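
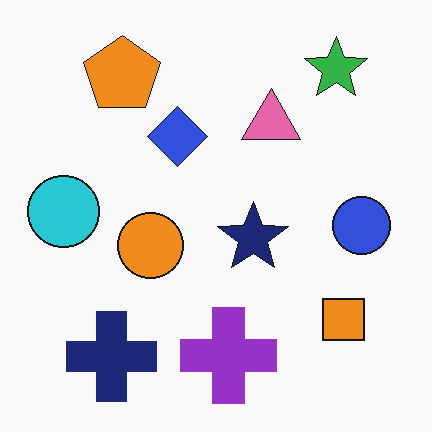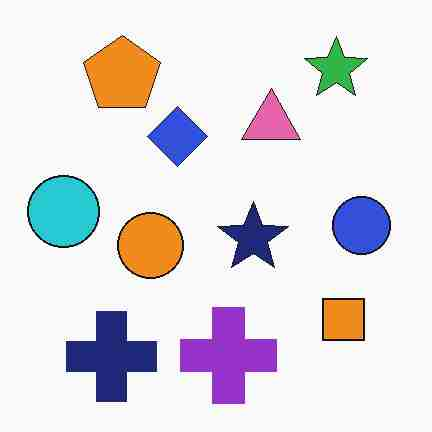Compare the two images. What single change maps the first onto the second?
It was heavily JPEG-compressed with obvious blocking artifacts.

Blocky 8×8 compression artifacts appear around shape edges and the flat background shows ringing — characteristic JPEG degradation.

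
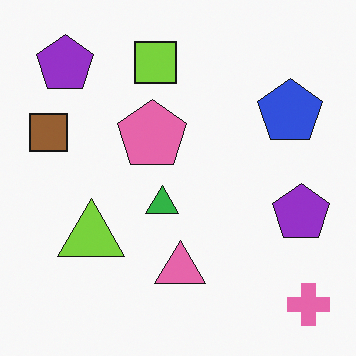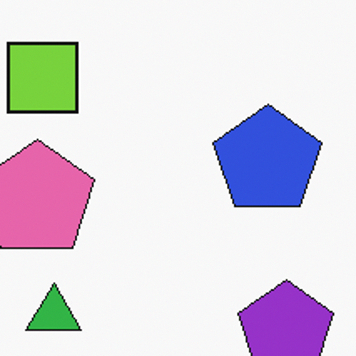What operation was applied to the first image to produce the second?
It was cropped to a noticeably smaller region and rescaled.

The visible shapes are larger and the field of view is narrower; shapes near the original edges may be partly or wholly outside the frame — a crop-and-rescale.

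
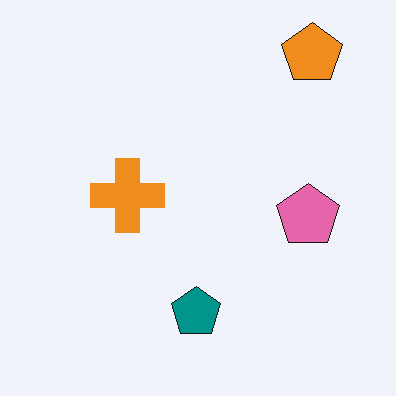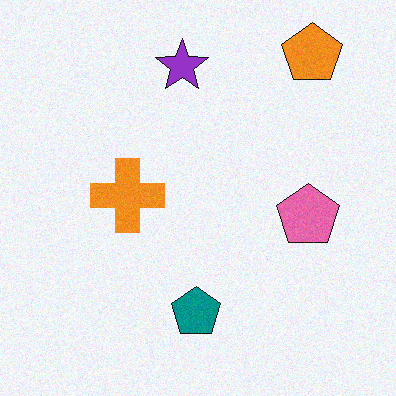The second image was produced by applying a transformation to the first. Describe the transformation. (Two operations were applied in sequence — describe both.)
Degraded with subtle gaussian noise, then overlaid with an additional purple star.

Random speckle covers the whole image, including the flat background. A purple star appears in the second image that is absent from the first.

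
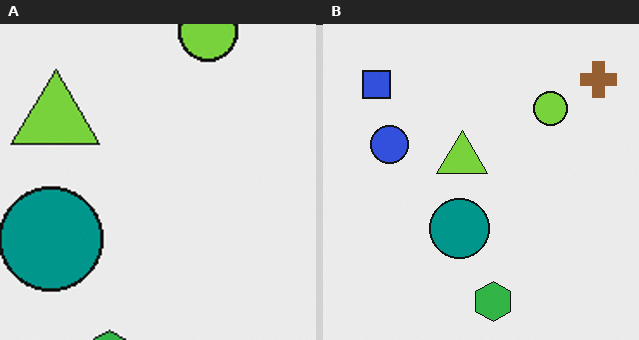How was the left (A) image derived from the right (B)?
The transformation is: cropped tightly and scaled back up.

The visible shapes are larger and the field of view is narrower; shapes near the original edges may be partly or wholly outside the frame — a crop-and-rescale.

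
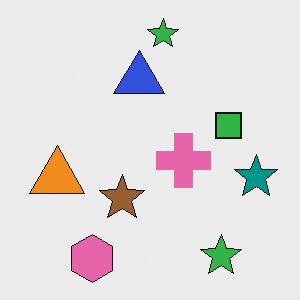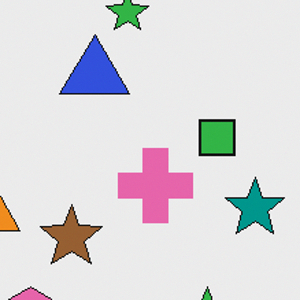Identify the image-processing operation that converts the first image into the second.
It was cropped to a modestly smaller region and rescaled.

The visible shapes are larger and the field of view is narrower; shapes near the original edges may be partly or wholly outside the frame — a crop-and-rescale.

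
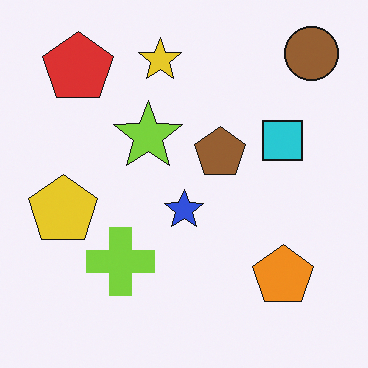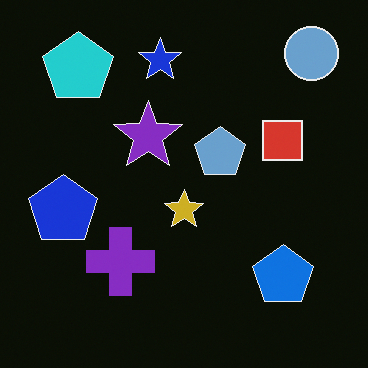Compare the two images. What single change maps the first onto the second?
The image was color-inverted (negative).

The light background has become dark and every shape's color is its complement — a photographic negative.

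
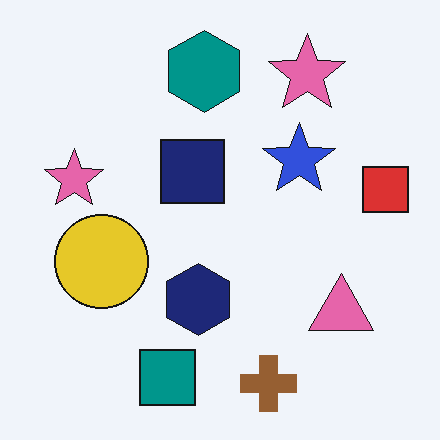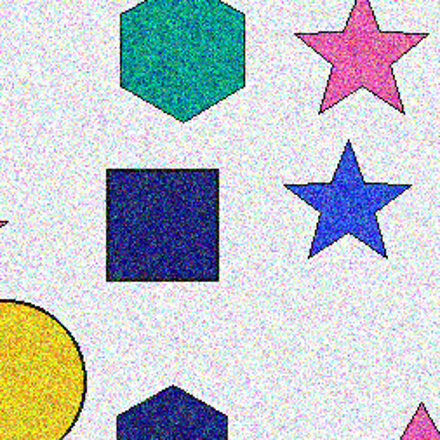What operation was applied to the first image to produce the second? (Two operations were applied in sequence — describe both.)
The transformation is: degraded with a thick layer of grain, then cropped tightly and scaled back up.

Random speckle covers the whole image, including the flat background. The visible shapes are larger and the field of view is narrower; shapes near the original edges may be partly or wholly outside the frame — a crop-and-rescale.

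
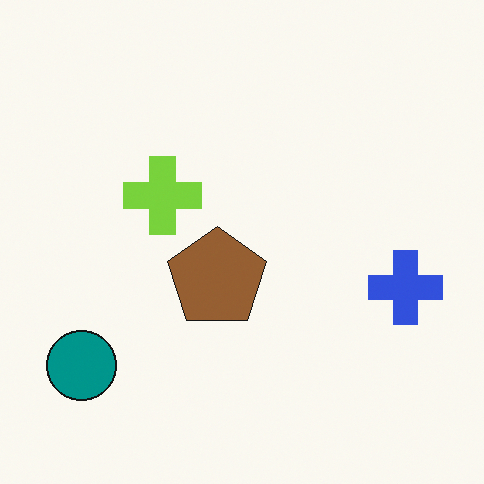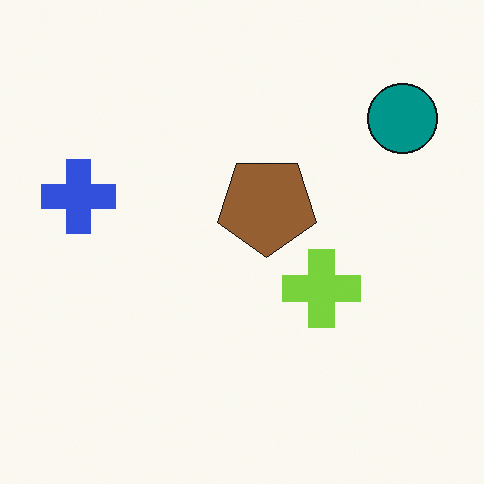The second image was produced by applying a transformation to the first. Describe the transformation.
The second image is the first rotated 180°.

The teal circle sits in the bottom-left of the first image and the top-right of the second — consistent with a whole-image 180° rotation.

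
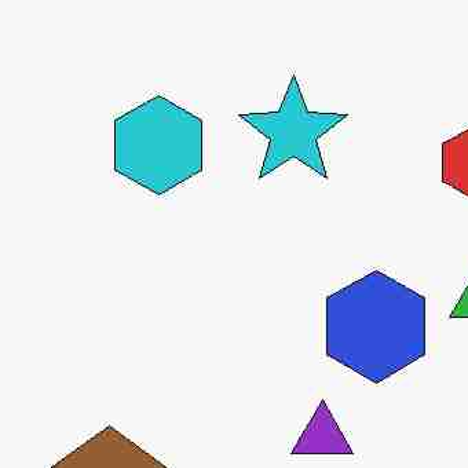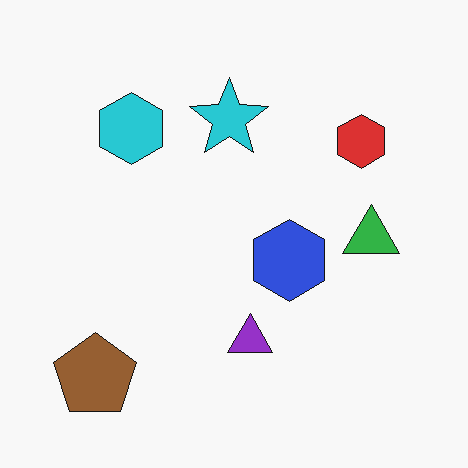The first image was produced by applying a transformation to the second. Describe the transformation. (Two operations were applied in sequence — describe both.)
The image was degraded with heavy JPEG compression, then cropped to a modestly smaller region and rescaled.

Blocky 8×8 compression artifacts appear around shape edges and the flat background shows ringing — characteristic JPEG degradation. The visible shapes are larger and the field of view is narrower; shapes near the original edges may be partly or wholly outside the frame — a crop-and-rescale.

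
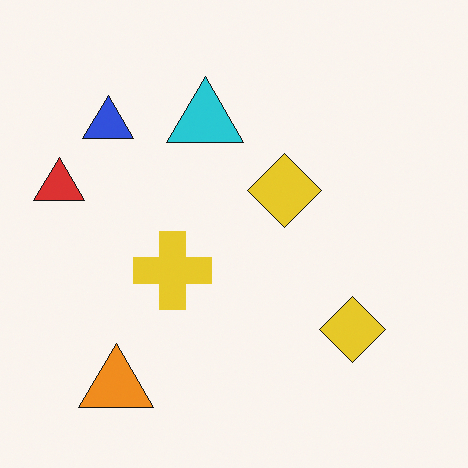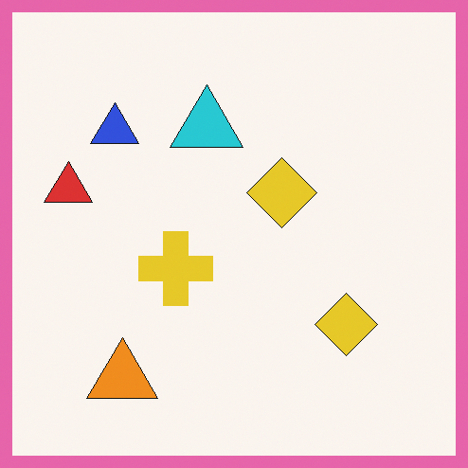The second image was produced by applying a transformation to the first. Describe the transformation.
Framed with a pink border.

A solid pink frame runs around the edge of the second image, with the content slightly shrunk inside it.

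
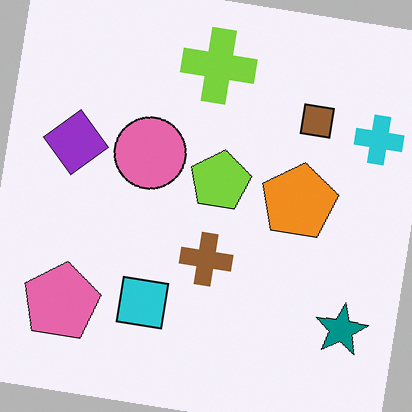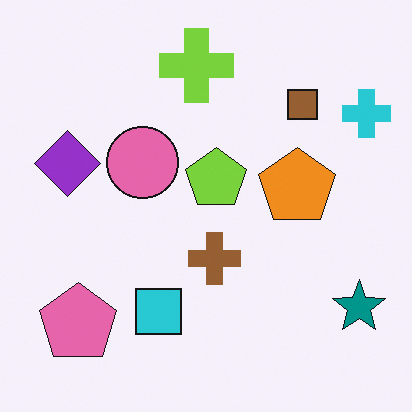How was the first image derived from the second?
This is the original image rotated clockwise by a slight angle.

Every shape is tilted by the same angle and the image corners show triangular fill wedges — a whole-image rotation by a non-right angle.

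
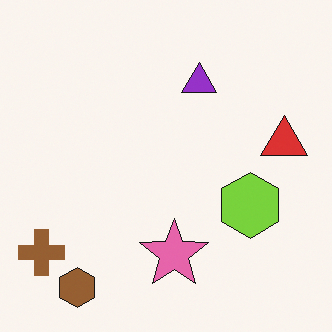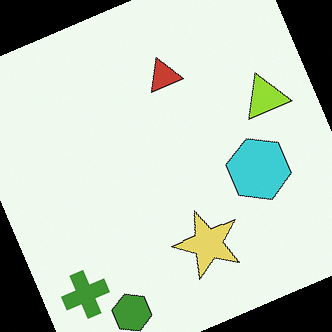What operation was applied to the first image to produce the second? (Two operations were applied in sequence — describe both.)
The second image is the first hue-shifted noticeably, then rotated counter-clockwise by a moderate amount.

Every shape's color has rotated by the same amount around the hue wheel — a uniform hue shift. Every shape is tilted by the same angle and the image corners show triangular fill wedges — a whole-image rotation by a non-right angle.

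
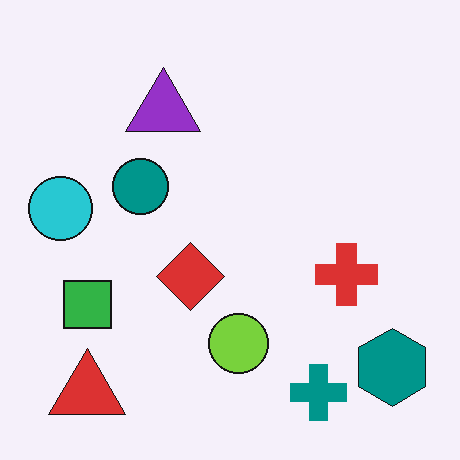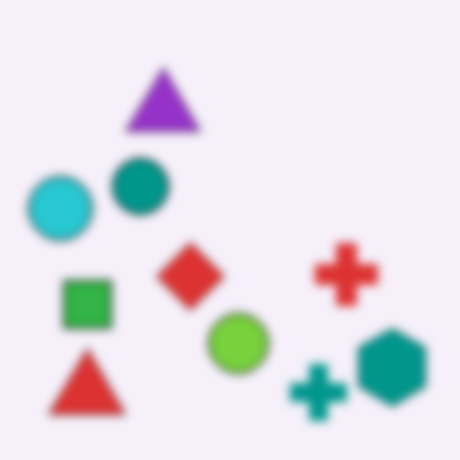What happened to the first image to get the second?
It was moderately blurred.

Shape edges and outlines are uniformly softened across the whole image.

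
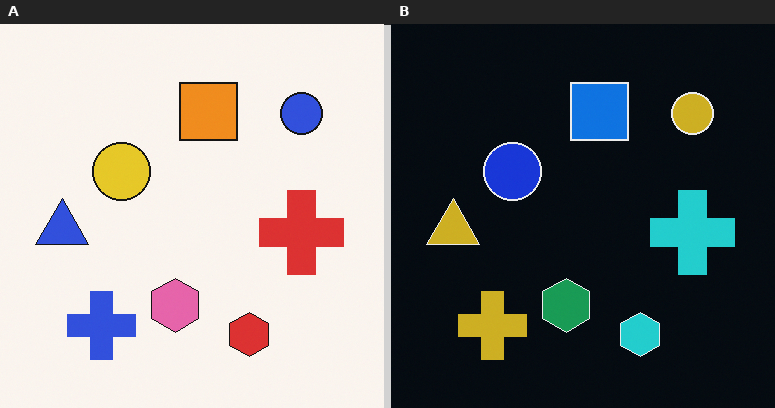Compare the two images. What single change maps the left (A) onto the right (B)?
The transformation is: color-inverted (negative).

The light background has become dark and every shape's color is its complement — a photographic negative.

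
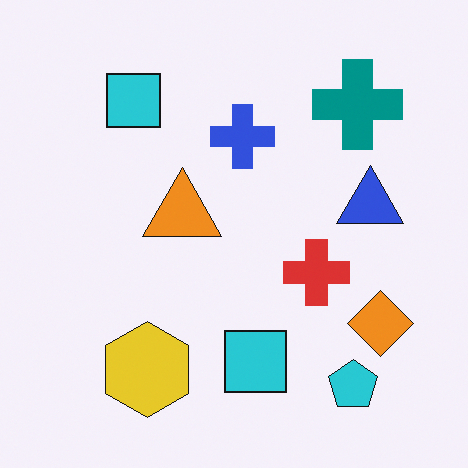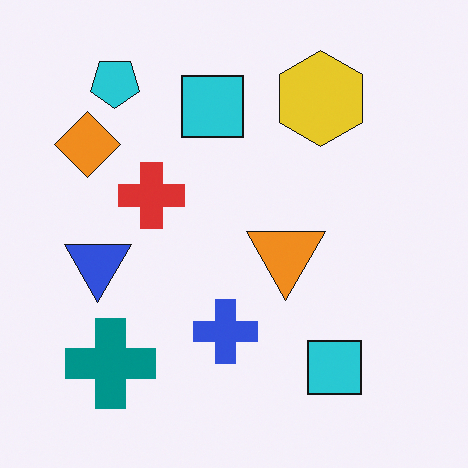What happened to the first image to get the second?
It was rotated 180°.

The cyan pentagon sits in the bottom-right of the first image and the top-left of the second — consistent with a whole-image 180° rotation.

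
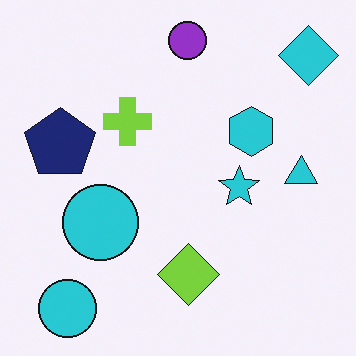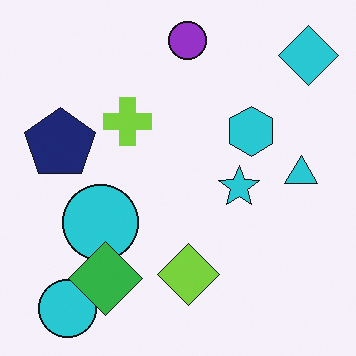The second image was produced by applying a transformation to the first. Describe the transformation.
It was overlaid with an additional green diamond.

A green diamond appears in the second image that is absent from the first.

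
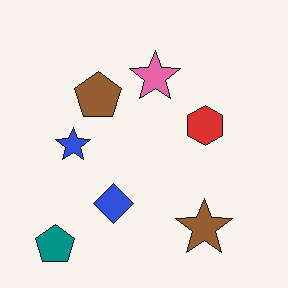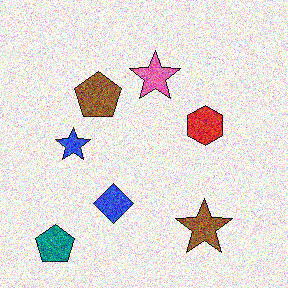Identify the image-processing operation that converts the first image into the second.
The second image is the first degraded with heavy additive noise.

Random speckle covers the whole image, including the flat background.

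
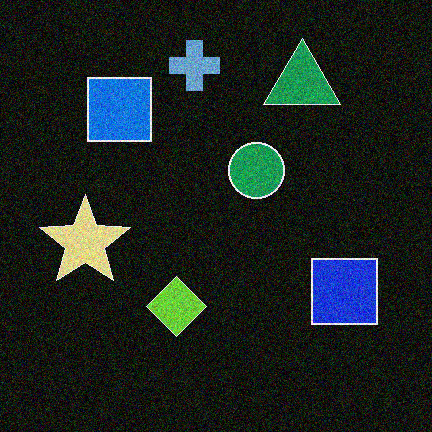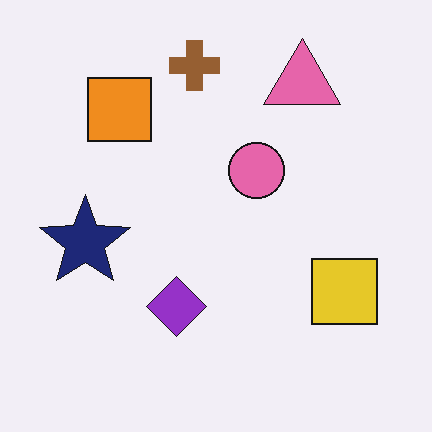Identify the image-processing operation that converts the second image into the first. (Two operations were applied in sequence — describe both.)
The image was degraded with visible gaussian noise, then color-inverted (negative).

Random speckle covers the whole image, including the flat background. The light background has become dark and every shape's color is its complement — a photographic negative.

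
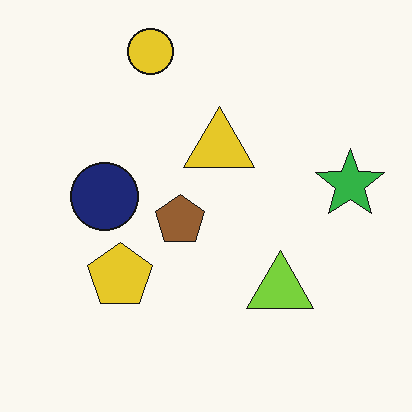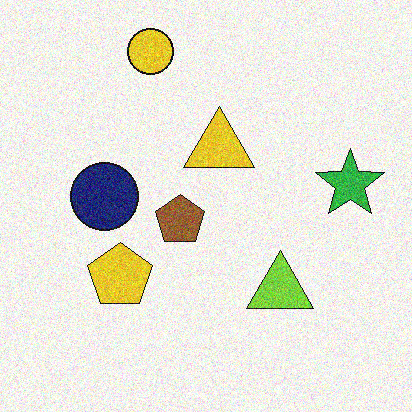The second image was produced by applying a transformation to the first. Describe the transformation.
The image was degraded with visible gaussian noise.

Random speckle covers the whole image, including the flat background.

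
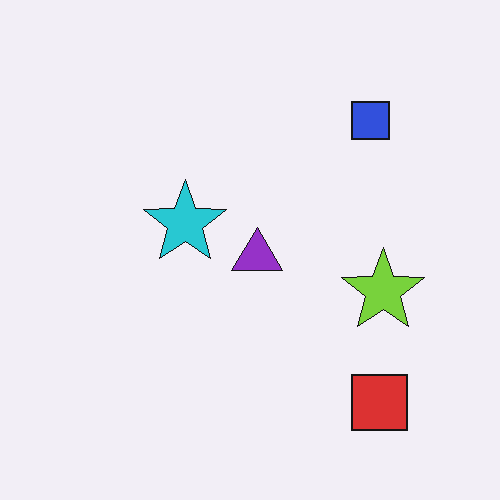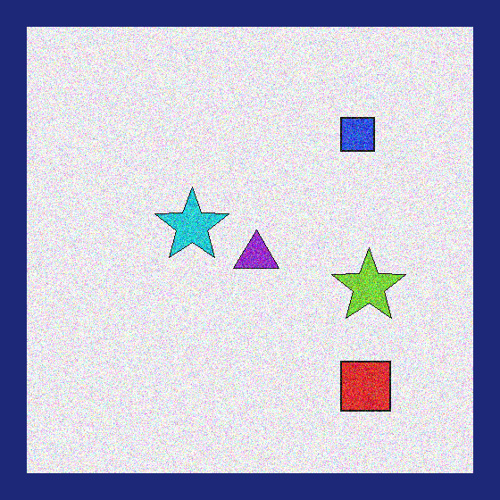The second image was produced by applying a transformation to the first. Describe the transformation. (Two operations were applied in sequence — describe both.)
Degraded with strong gaussian noise, then framed with a navy border.

Random speckle covers the whole image, including the flat background. A solid navy frame runs around the edge of the second image, with the content slightly shrunk inside it.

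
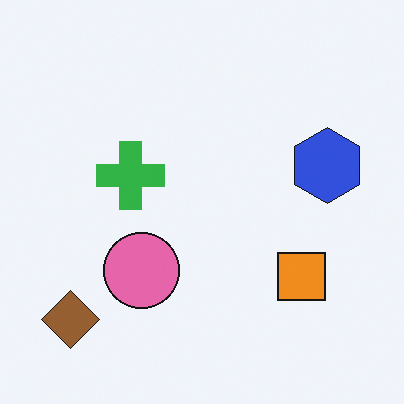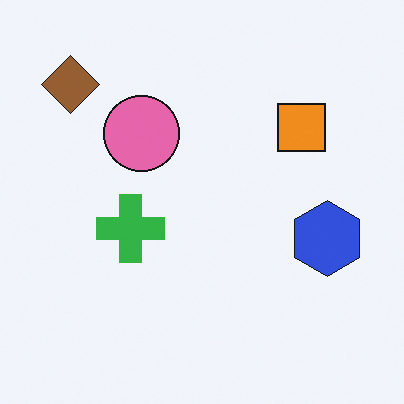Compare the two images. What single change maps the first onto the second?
The transformation is: flipped vertically (top ↔ bottom).

The brown diamond is in the bottom-left of the first image and the top-left of the second — shapes on opposite sides of the horizontal midline have swapped in a mirror flip.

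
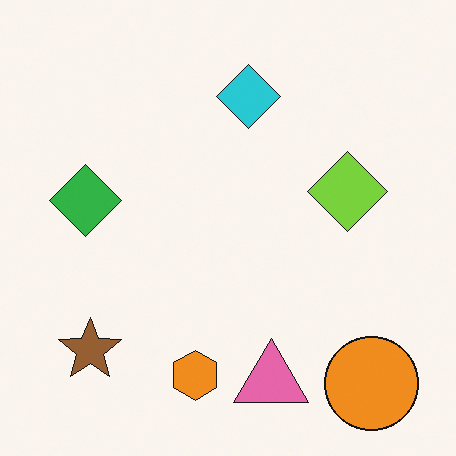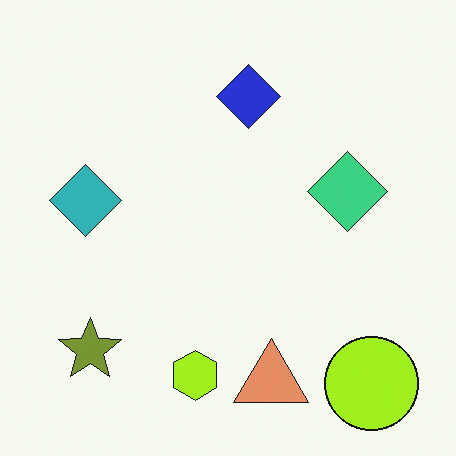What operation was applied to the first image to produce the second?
The transformation is: hue-shifted by a small amount.

Every shape's color has rotated by the same amount around the hue wheel — a uniform hue shift.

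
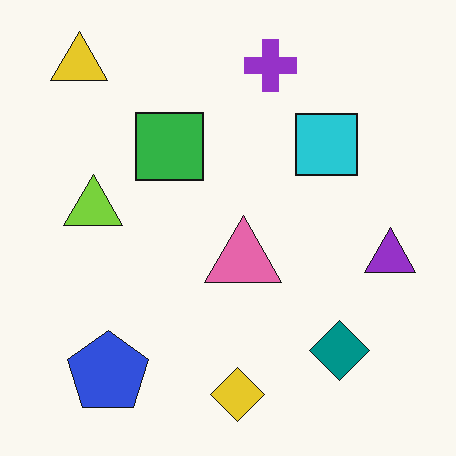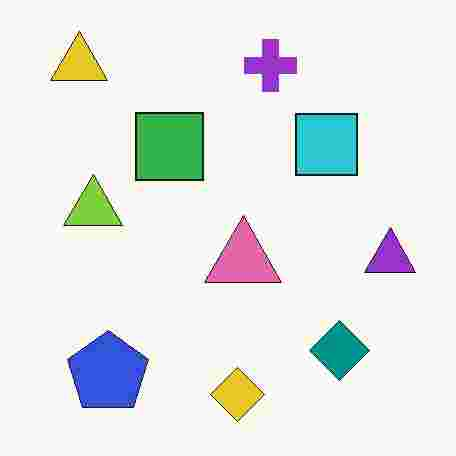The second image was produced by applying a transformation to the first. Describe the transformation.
This is the original image heavily JPEG-compressed with obvious blocking artifacts.

Blocky 8×8 compression artifacts appear around shape edges and the flat background shows ringing — characteristic JPEG degradation.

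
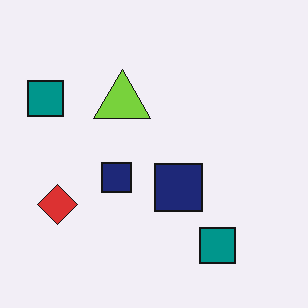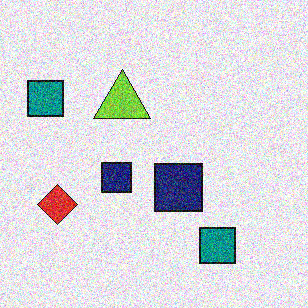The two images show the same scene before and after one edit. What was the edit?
This is the original image degraded with strong gaussian noise.

Random speckle covers the whole image, including the flat background.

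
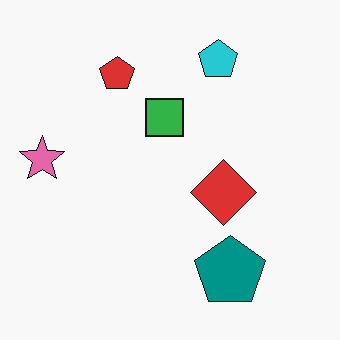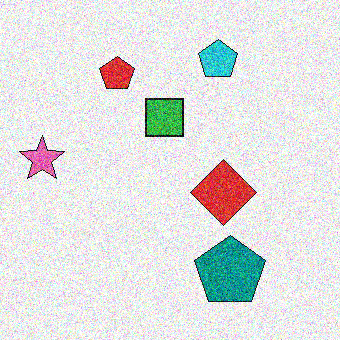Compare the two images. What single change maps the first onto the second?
The image was degraded with a thick layer of grain.

Random speckle covers the whole image, including the flat background.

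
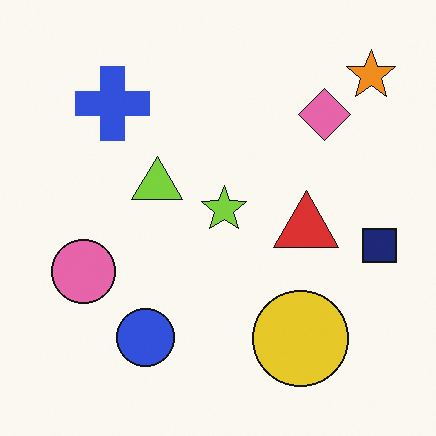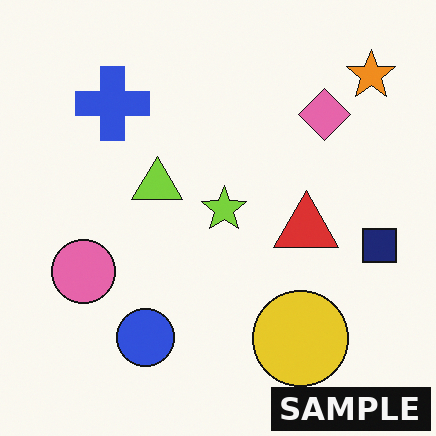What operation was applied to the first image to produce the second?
This is the original image watermarked with the text "SAMPLE" in the lower-right corner.

A dark label reading "SAMPLE" appears in the lower-right corner.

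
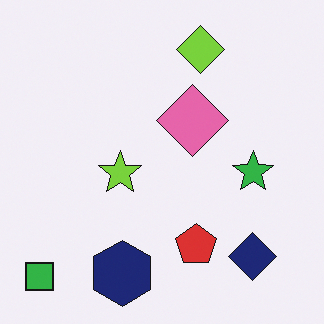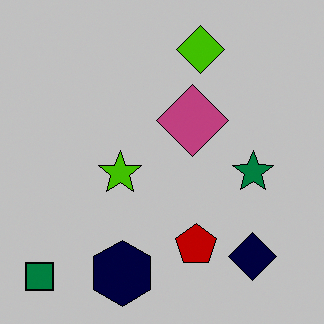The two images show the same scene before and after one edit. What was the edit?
Heavily posterized to just a handful of flat colors.

Each flat color has snapped to a coarser quantized level — most visibly, the near-white background has dropped to a flat grey.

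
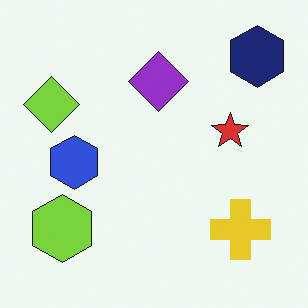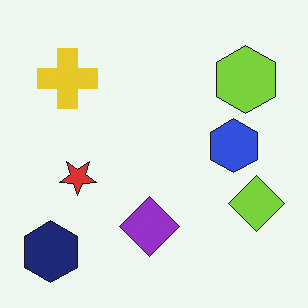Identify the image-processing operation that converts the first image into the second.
The second image is the first rotated 180°.

The navy hexagon sits in the top-right of the first image and the bottom-left of the second — consistent with a whole-image 180° rotation.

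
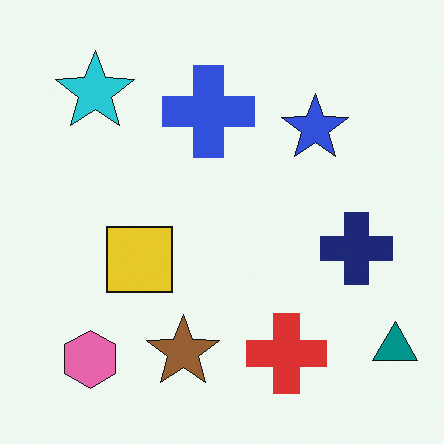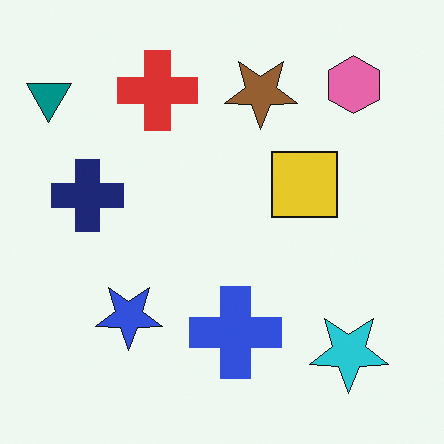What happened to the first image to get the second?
The image was rotated 180°.

The teal triangle sits in the bottom-right of the first image and the top-left of the second — consistent with a whole-image 180° rotation.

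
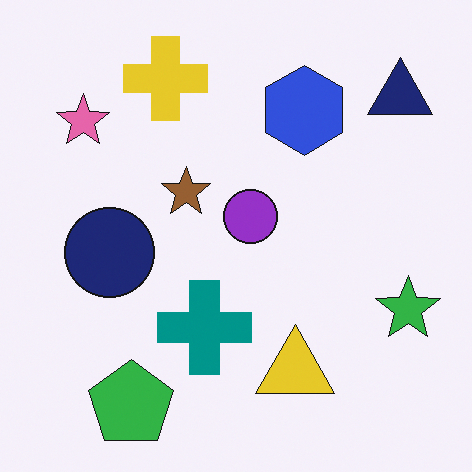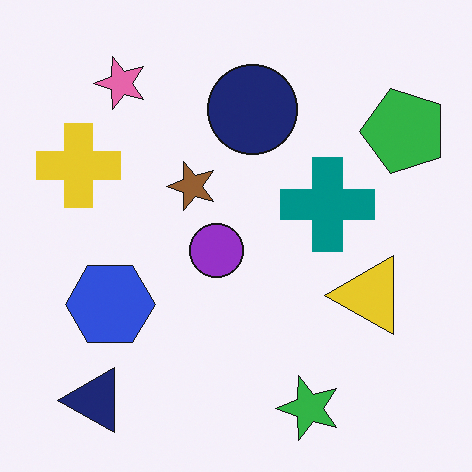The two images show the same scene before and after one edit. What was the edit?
The second image is the first transposed (reflected across the top-left ↔ bottom-right diagonal).

Shapes have swapped their row and column positions — what was in the top-right is now in the bottom-left — a diagonal reflection.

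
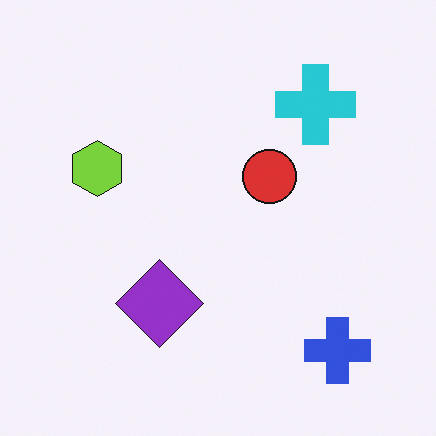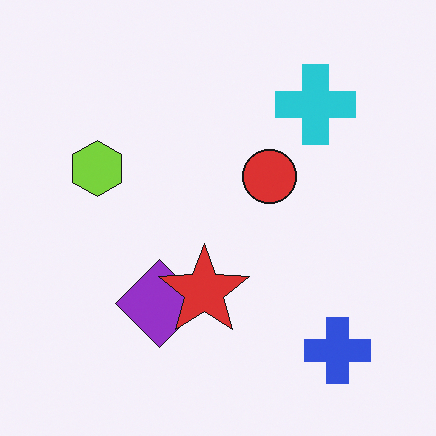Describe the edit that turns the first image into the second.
It was overlaid with an additional red star.

A red star appears in the second image that is absent from the first.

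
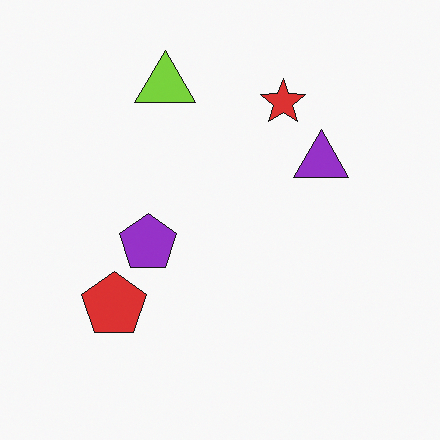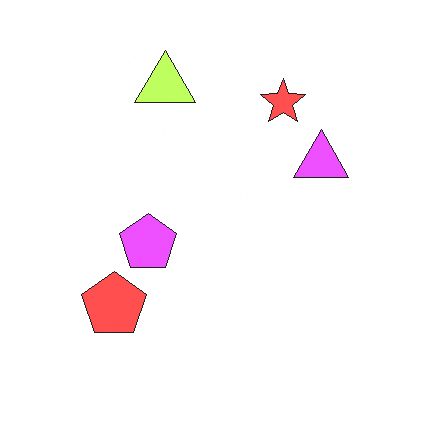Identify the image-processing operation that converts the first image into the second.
It was substantially brightened.

Every pixel — background and shapes alike — is uniformly brightened.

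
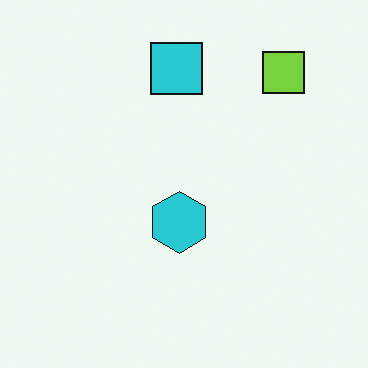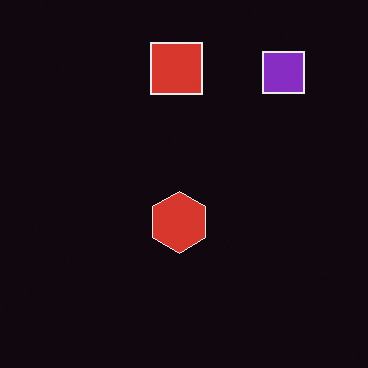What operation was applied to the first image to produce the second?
It was color-inverted (negative).

The light background has become dark and every shape's color is its complement — a photographic negative.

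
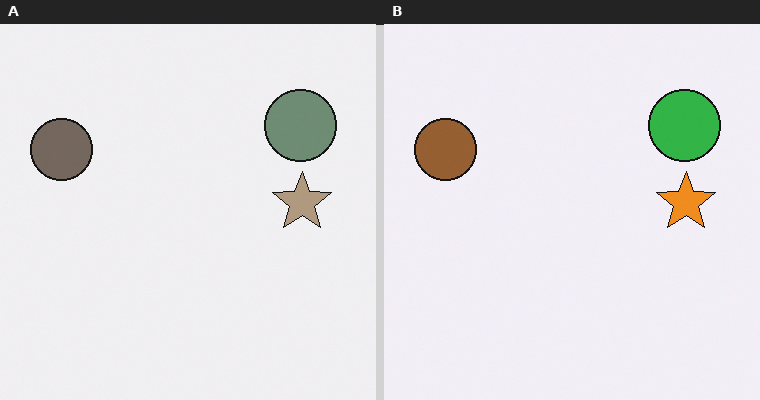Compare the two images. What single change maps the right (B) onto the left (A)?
Made much more muted (saturation change).

All colors are more muted and greyish — a global saturation change.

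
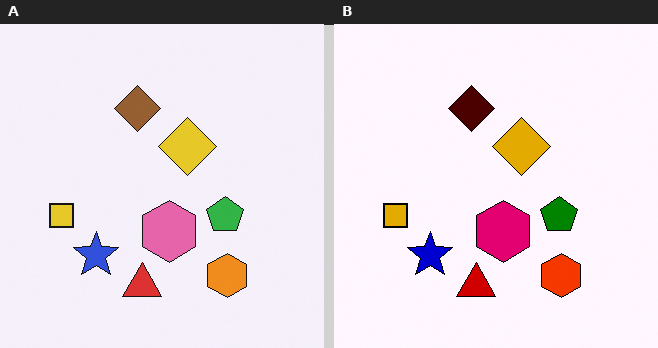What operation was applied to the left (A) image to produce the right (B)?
The right (B) image is the left (A) boosted in contrast.

Tones are pushed away from mid-grey across the whole image — a global contrast change.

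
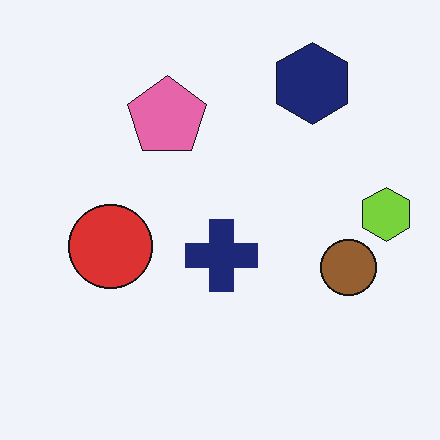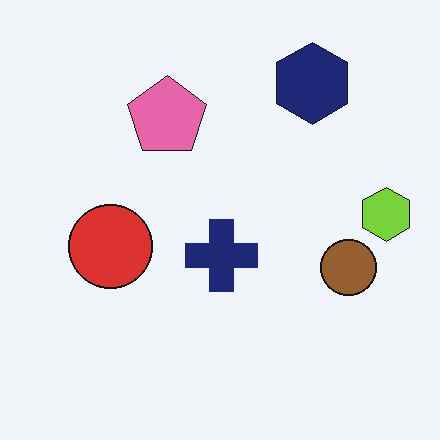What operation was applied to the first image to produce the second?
It was JPEG-compressed with visible artifacts.

Blocky 8×8 compression artifacts appear around shape edges and the flat background shows ringing — characteristic JPEG degradation.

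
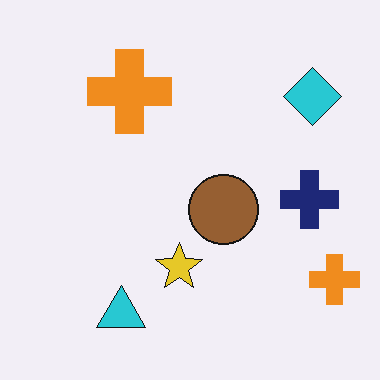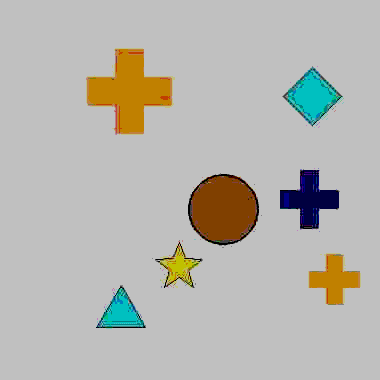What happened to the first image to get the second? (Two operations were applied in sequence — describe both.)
The image was heavily JPEG-compressed with obvious blocking artifacts, then heavily posterized to just a handful of flat colors.

Blocky 8×8 compression artifacts appear around shape edges and the flat background shows ringing — characteristic JPEG degradation. Each flat color has snapped to a coarser quantized level — most visibly, the near-white background has dropped to a flat grey.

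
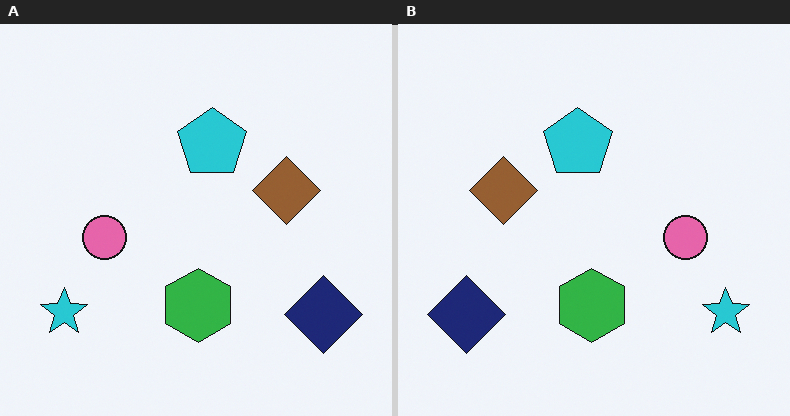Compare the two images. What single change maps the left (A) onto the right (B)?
The image was flipped horizontally (left ↔ right).

The cyan star is in the bottom-left of the left (A) image and the bottom-right of the right (B) — shapes on opposite sides of the vertical midline have swapped in a mirror flip.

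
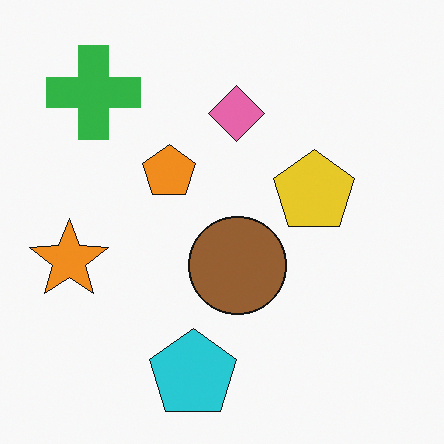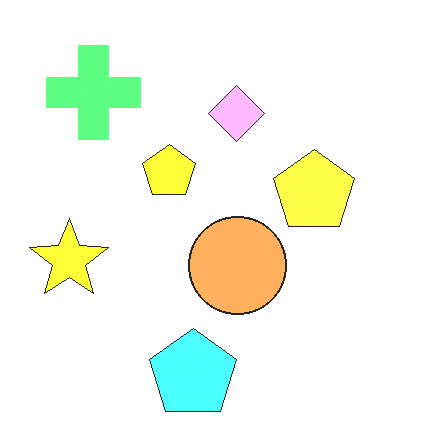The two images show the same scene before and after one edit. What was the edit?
The transformation is: brightened a lot.

Every pixel — background and shapes alike — is uniformly brightened.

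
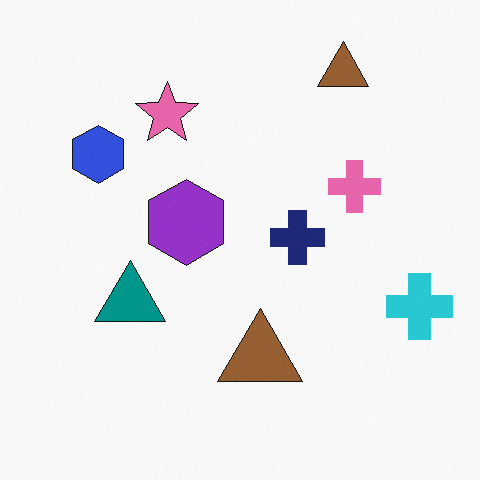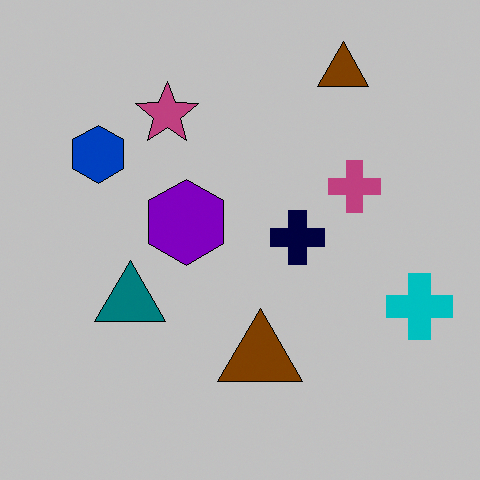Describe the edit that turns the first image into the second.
This is the original image heavily posterized to just a handful of flat colors.

Each flat color has snapped to a coarser quantized level — most visibly, the near-white background has dropped to a flat grey.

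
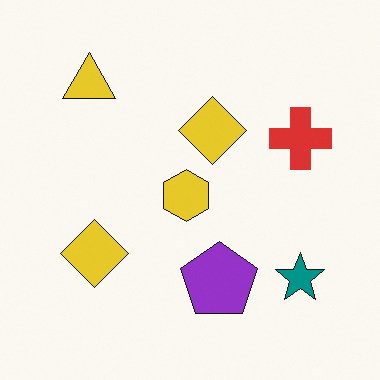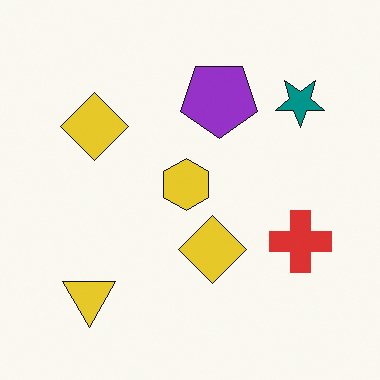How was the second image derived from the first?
Flipped vertically (top ↔ bottom).

The yellow triangle is in the top-left of the first image and the bottom-left of the second — shapes on opposite sides of the horizontal midline have swapped in a mirror flip.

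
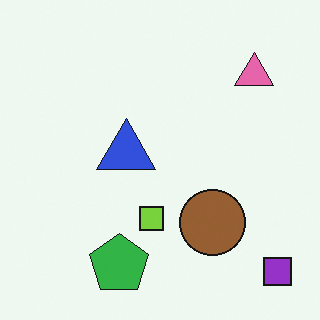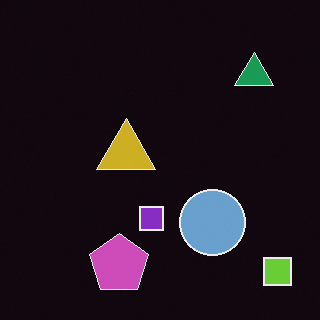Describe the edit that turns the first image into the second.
It was color-inverted (negative).

The light background has become dark and every shape's color is its complement — a photographic negative.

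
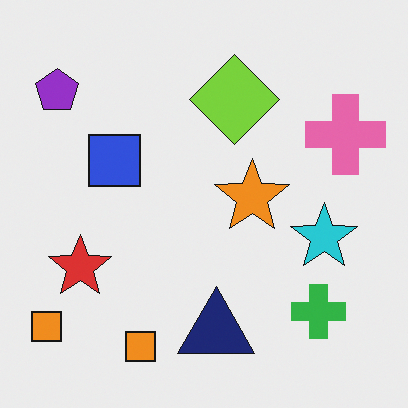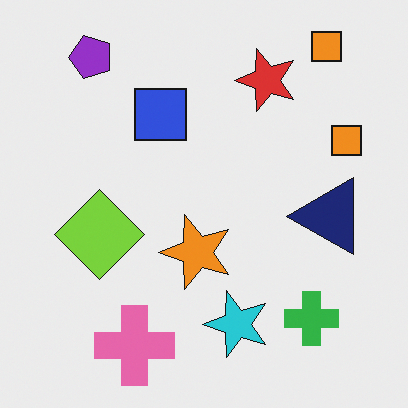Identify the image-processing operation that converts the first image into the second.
It was transposed (reflected across the top-left ↔ bottom-right diagonal).

Shapes have swapped their row and column positions — what was in the top-right is now in the bottom-left — a diagonal reflection.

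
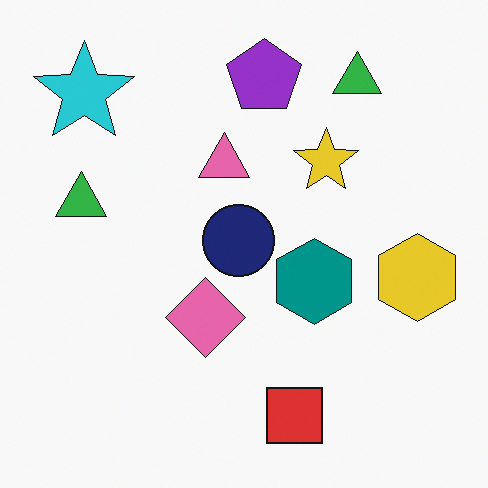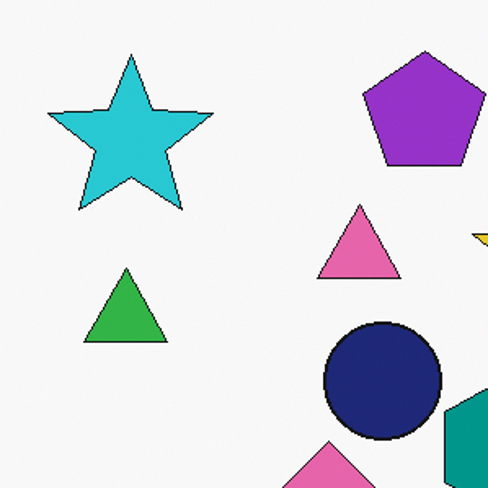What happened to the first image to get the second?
This is the original image cropped tightly and scaled back up.

The visible shapes are larger and the field of view is narrower; shapes near the original edges may be partly or wholly outside the frame — a crop-and-rescale.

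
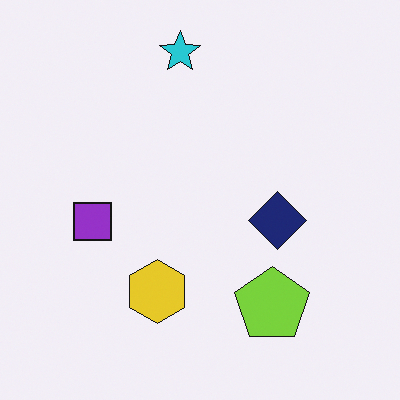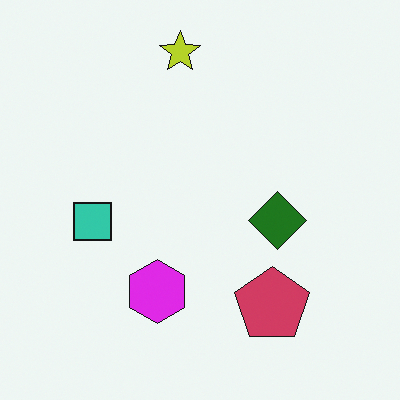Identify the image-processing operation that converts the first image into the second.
It was hue-shifted by a large amount.

Every shape's color has rotated by the same amount around the hue wheel — a uniform hue shift.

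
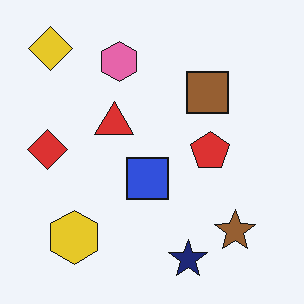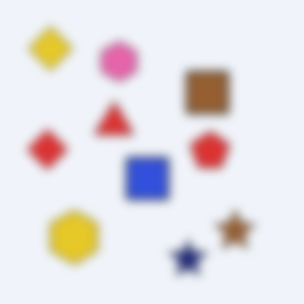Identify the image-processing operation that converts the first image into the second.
The second image is the first strongly gaussian-blurred.

Shape edges and outlines are uniformly softened across the whole image.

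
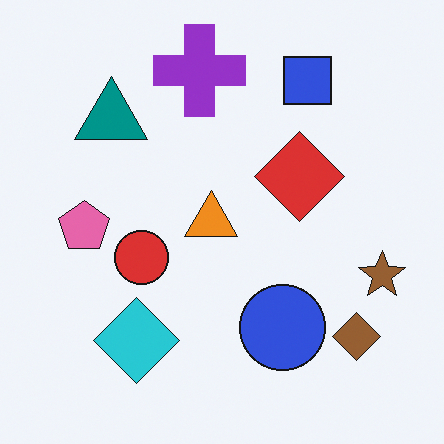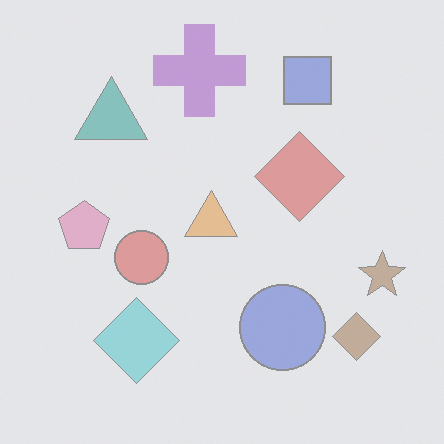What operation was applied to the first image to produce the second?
This is the original image given much lower contrast.

Tones are pushed toward mid-grey across the whole image — a global contrast change.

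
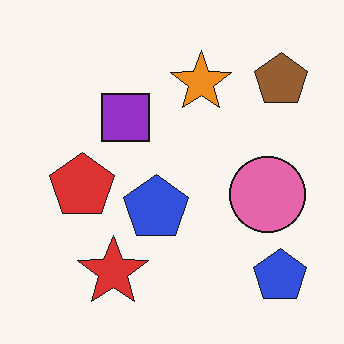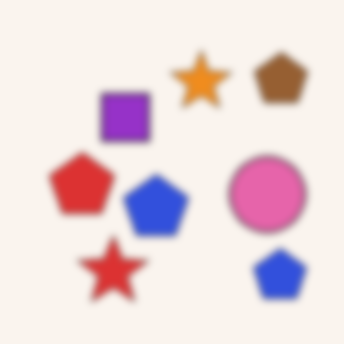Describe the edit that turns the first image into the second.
The transformation is: moderately blurred.

Shape edges and outlines are uniformly softened across the whole image.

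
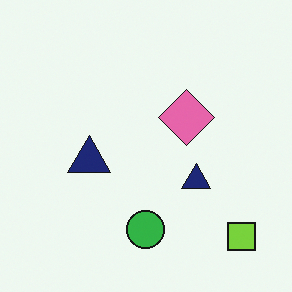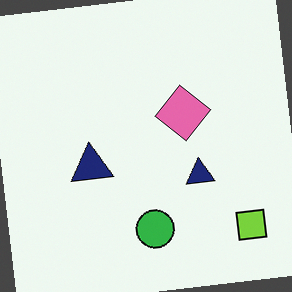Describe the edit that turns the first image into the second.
Rotated counter-clockwise by a small amount.

Every shape is tilted by the same angle and the image corners show triangular fill wedges — a whole-image rotation by a non-right angle.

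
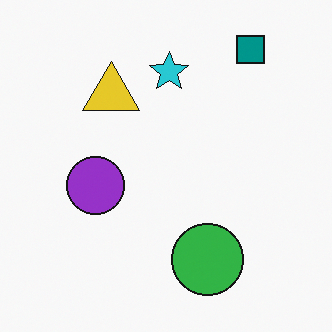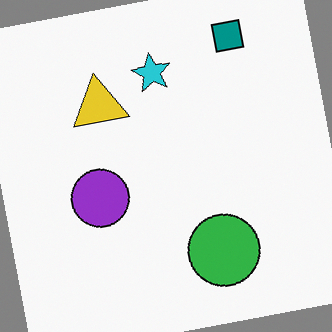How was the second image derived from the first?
The transformation is: rotated counter-clockwise by a few degrees.

Every shape is tilted by the same angle and the image corners show triangular fill wedges — a whole-image rotation by a non-right angle.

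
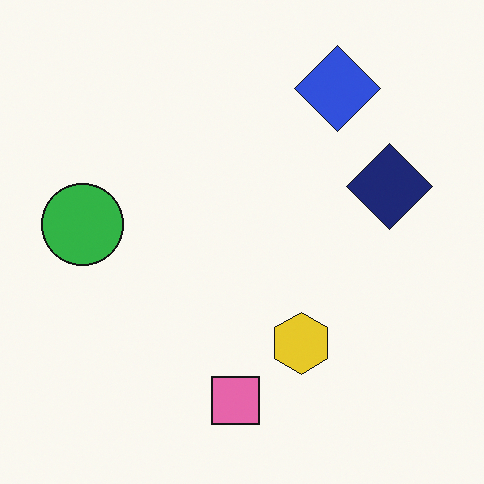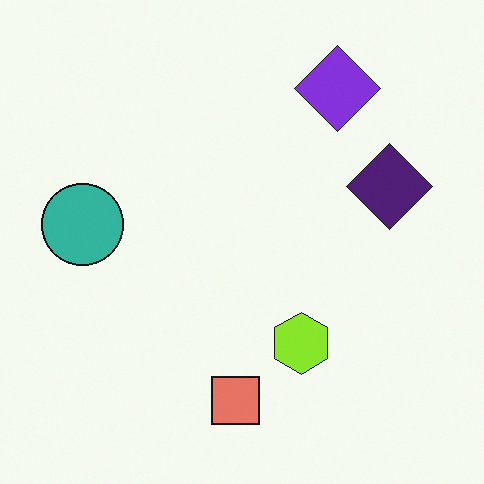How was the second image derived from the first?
The image was hue-shifted by a small amount.

Every shape's color has rotated by the same amount around the hue wheel — a uniform hue shift.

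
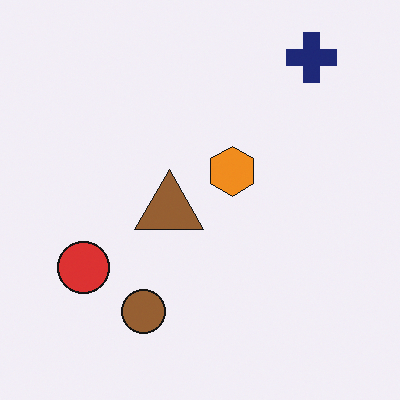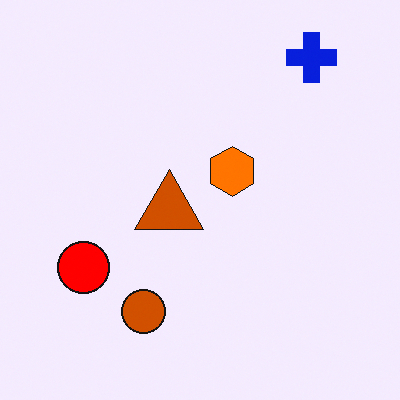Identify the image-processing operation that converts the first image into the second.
This is the original image made much more vivid (saturation change).

All colors are more vivid — a global saturation change.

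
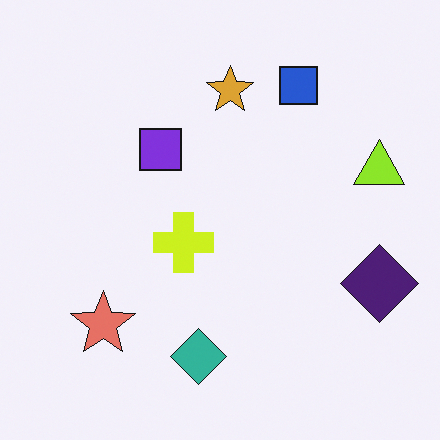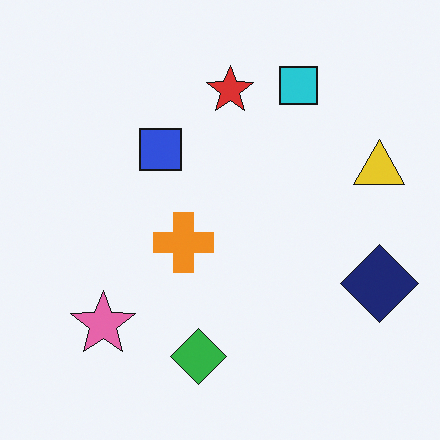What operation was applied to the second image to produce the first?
This is the original image hue-shifted by a small amount.

Every shape's color has rotated by the same amount around the hue wheel — a uniform hue shift.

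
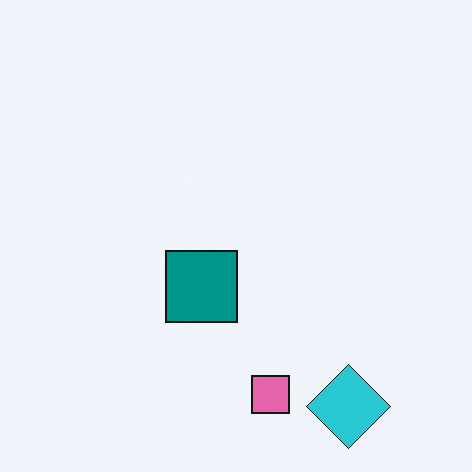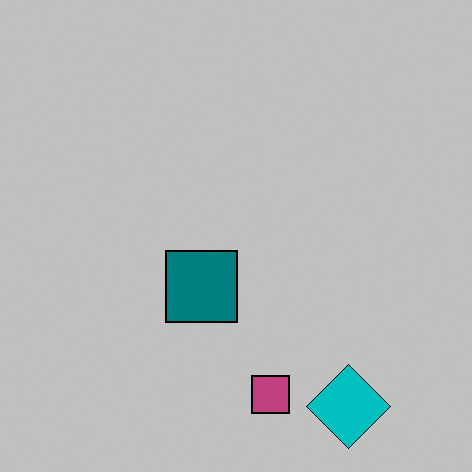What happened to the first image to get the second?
This is the original image aggressively posterized.

Each flat color has snapped to a coarser quantized level — most visibly, the near-white background has dropped to a flat grey.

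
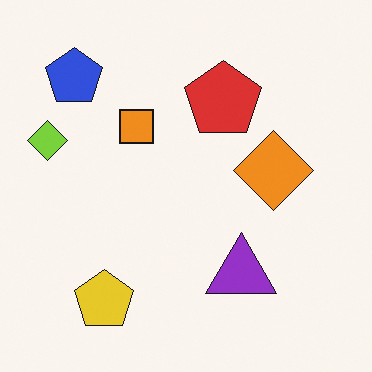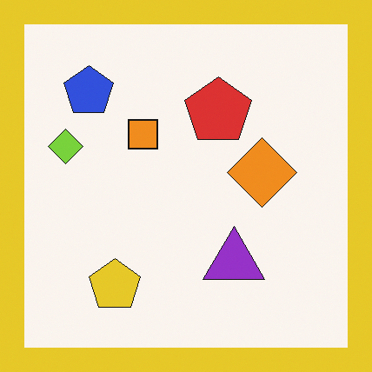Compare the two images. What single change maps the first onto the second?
It was framed with a yellow border.

A solid yellow frame runs around the edge of the second image, with the content slightly shrunk inside it.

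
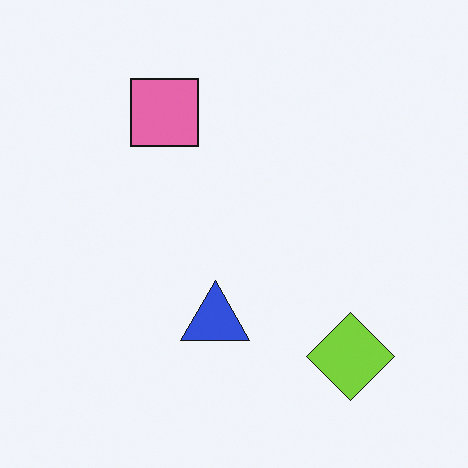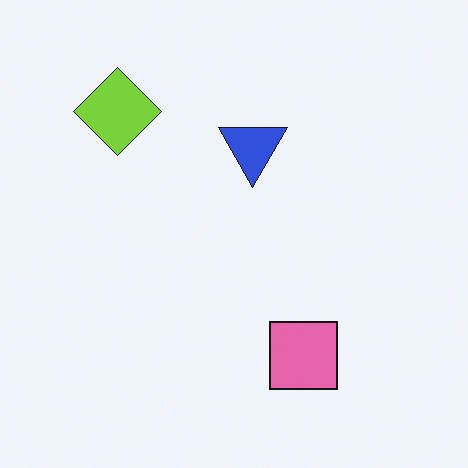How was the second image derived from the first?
The transformation is: rotated 180°.

The lime diamond sits in the bottom-right of the first image and the top-left of the second — consistent with a whole-image 180° rotation.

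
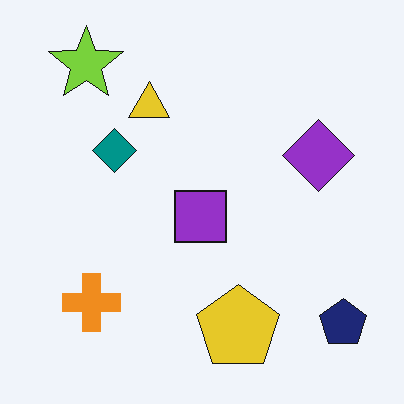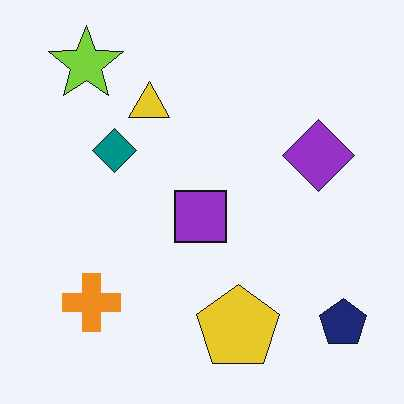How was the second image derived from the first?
The transformation is: JPEG-compressed with visible artifacts.

Blocky 8×8 compression artifacts appear around shape edges and the flat background shows ringing — characteristic JPEG degradation.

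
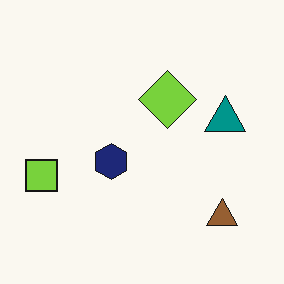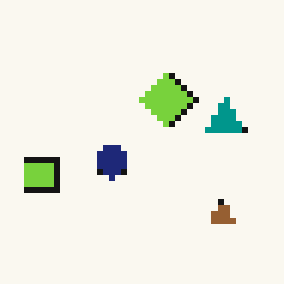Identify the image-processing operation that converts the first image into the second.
The transformation is: pixelated into visible square blocks.

Shapes are reduced to large square blocks; fine edges and outlines are lost — a downscale-then-upscale (mosaic) effect.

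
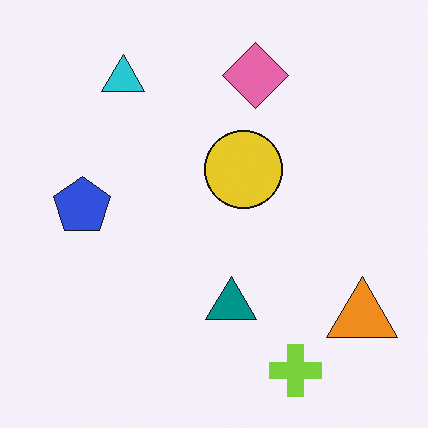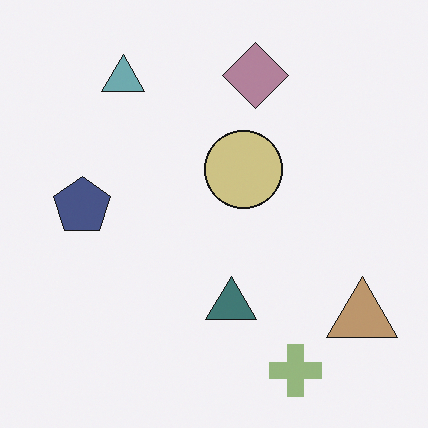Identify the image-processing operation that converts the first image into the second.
It was heavily desaturated.

All colors are more muted and greyish — a global saturation change.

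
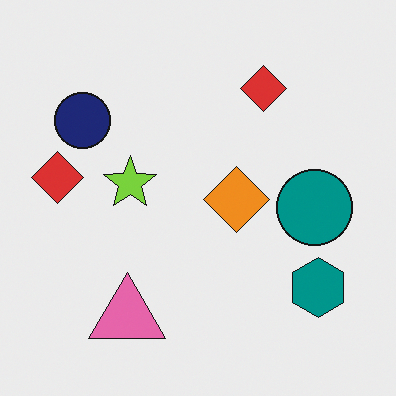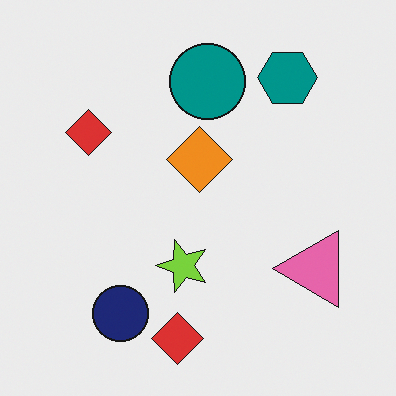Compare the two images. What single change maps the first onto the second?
This is the original image rotated 90° counter-clockwise.

The teal hexagon sits in the bottom-right of the first image and the top-right of the second — consistent with a whole-image 90° counter-clockwise rotation.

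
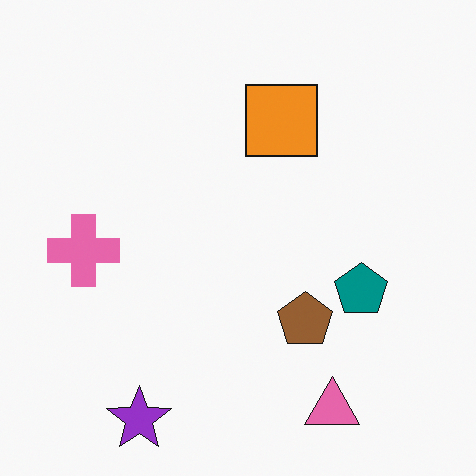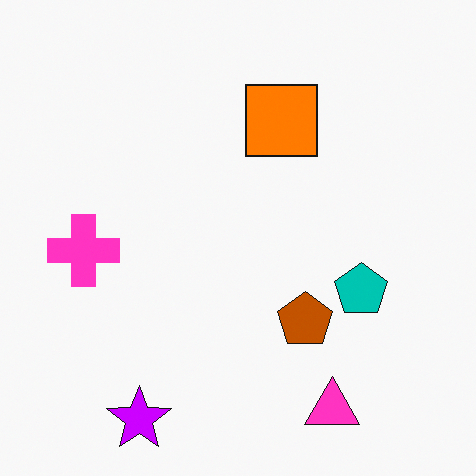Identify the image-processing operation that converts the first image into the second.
Heavily oversaturated.

All colors are more vivid — a global saturation change.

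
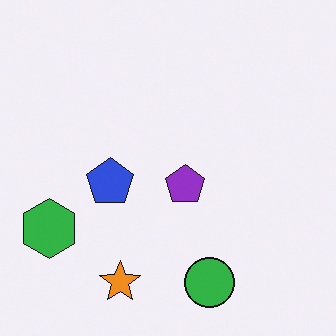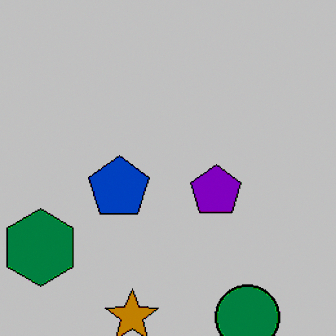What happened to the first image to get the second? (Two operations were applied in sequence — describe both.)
The transformation is: cropped to a modestly smaller region and rescaled, then aggressively posterized.

The visible shapes are larger and the field of view is narrower; shapes near the original edges may be partly or wholly outside the frame — a crop-and-rescale. Each flat color has snapped to a coarser quantized level — most visibly, the near-white background has dropped to a flat grey.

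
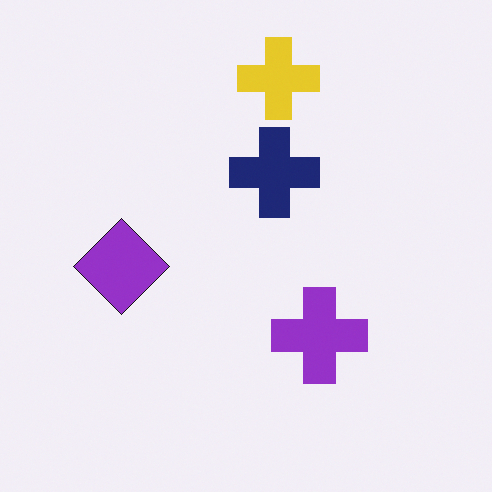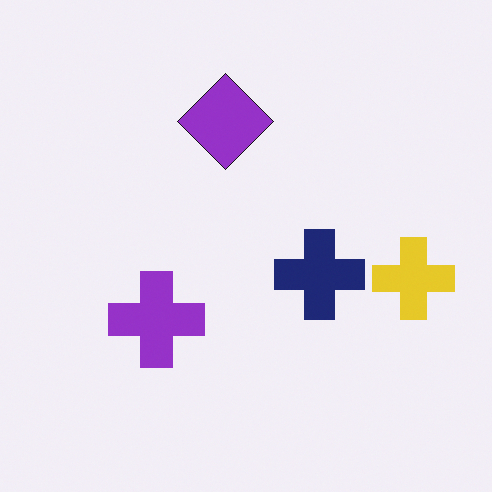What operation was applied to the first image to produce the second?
The second image is the first rotated 90° clockwise.

The yellow cross sits in the top of the first image and the right of the second — consistent with a whole-image 90° clockwise rotation.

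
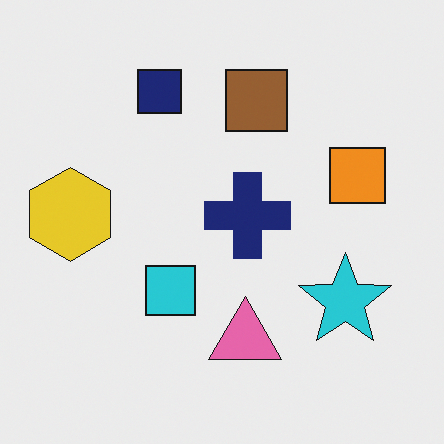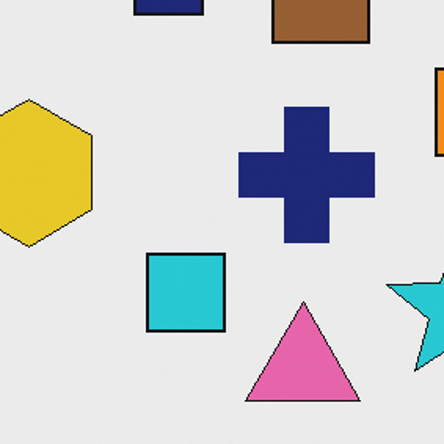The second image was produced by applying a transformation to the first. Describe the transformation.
This is the original image cropped to a modestly smaller region and rescaled.

The visible shapes are larger and the field of view is narrower; shapes near the original edges may be partly or wholly outside the frame — a crop-and-rescale.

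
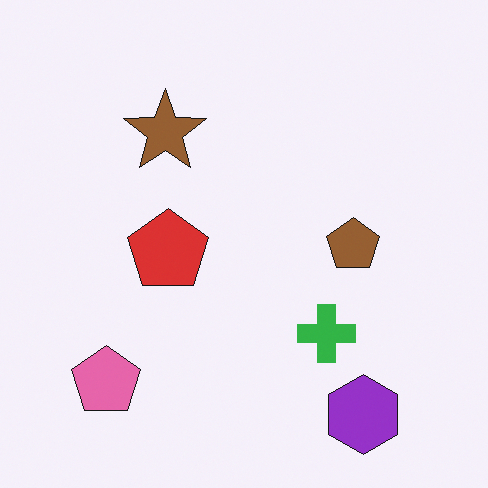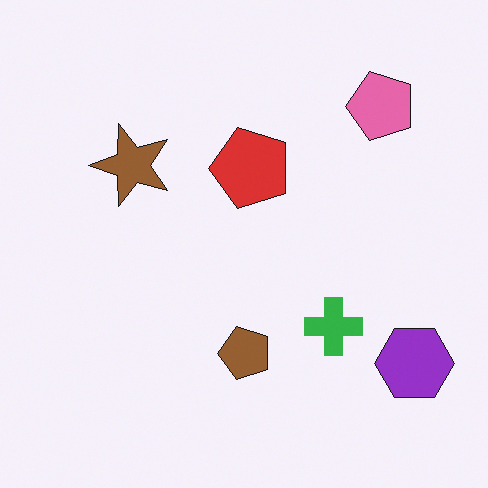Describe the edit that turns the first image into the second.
It was transposed (reflected across the top-left ↔ bottom-right diagonal).

Shapes have swapped their row and column positions — what was in the top-right is now in the bottom-left — a diagonal reflection.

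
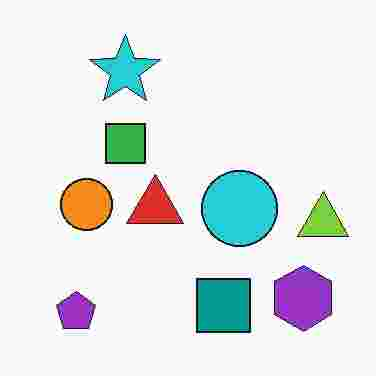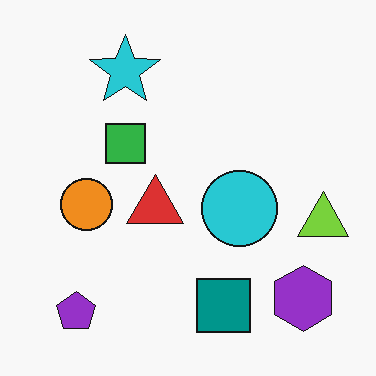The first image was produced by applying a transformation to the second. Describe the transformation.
Degraded with heavy JPEG compression.

Blocky 8×8 compression artifacts appear around shape edges and the flat background shows ringing — characteristic JPEG degradation.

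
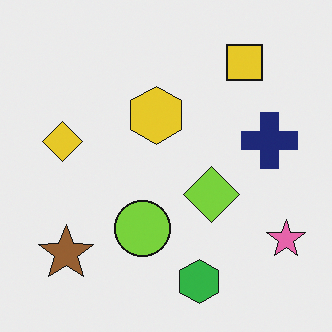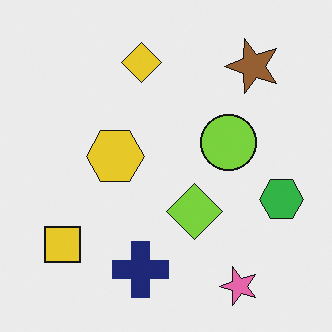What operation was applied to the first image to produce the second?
It was transposed (reflected across the top-left ↔ bottom-right diagonal).

Shapes have swapped their row and column positions — what was in the top-right is now in the bottom-left — a diagonal reflection.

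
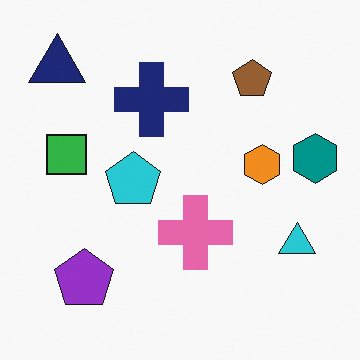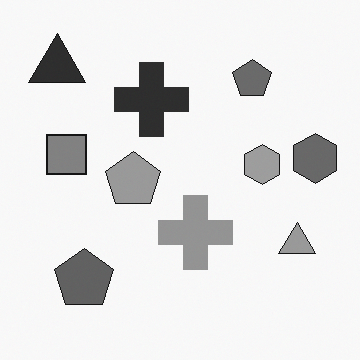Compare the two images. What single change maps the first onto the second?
It was converted to grayscale.

All color is removed — every shape is now a shade of grey.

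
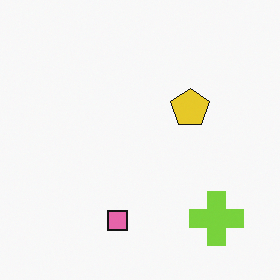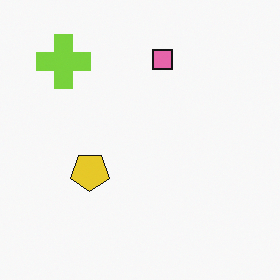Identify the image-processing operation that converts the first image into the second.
The second image is the first rotated 180°.

The lime cross sits in the bottom-right of the first image and the top-left of the second — consistent with a whole-image 180° rotation.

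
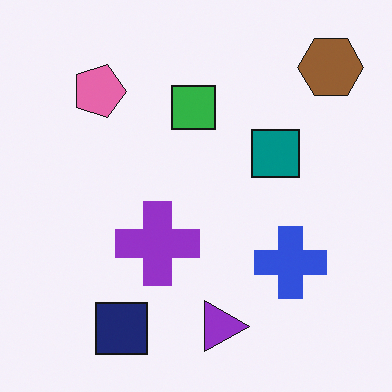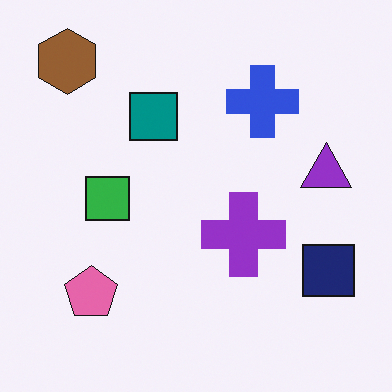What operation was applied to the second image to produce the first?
Rotated 90° clockwise.

The brown hexagon sits in the top-left of the second image and the top-right of the first — consistent with a whole-image 90° clockwise rotation.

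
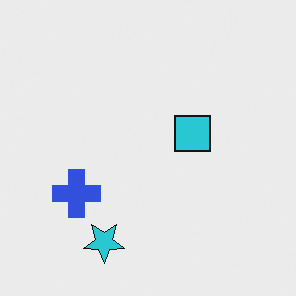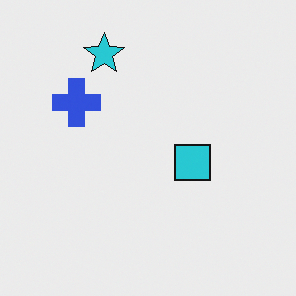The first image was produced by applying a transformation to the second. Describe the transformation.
Flipped vertically (top ↔ bottom).

The cyan star is in the top of the second image and the bottom of the first — shapes on opposite sides of the horizontal midline have swapped in a mirror flip.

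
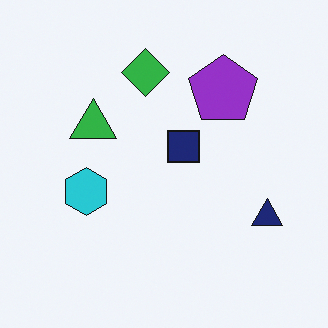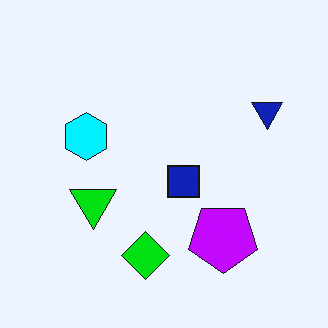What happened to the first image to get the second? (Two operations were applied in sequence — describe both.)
The transformation is: flipped vertically (top ↔ bottom), then made much more vivid (saturation change).

The green diamond is in the top of the first image and the bottom of the second — shapes on opposite sides of the horizontal midline have swapped in a mirror flip. All colors are more vivid — a global saturation change.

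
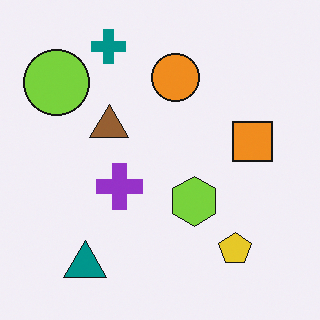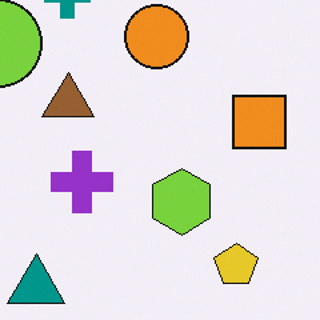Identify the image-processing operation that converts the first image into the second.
Cropped slightly and scaled back up.

The visible shapes are larger and the field of view is narrower; shapes near the original edges may be partly or wholly outside the frame — a crop-and-rescale.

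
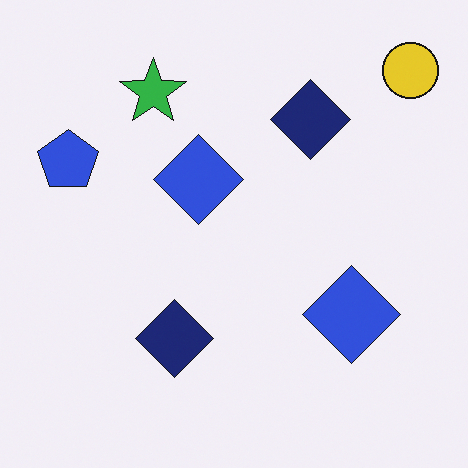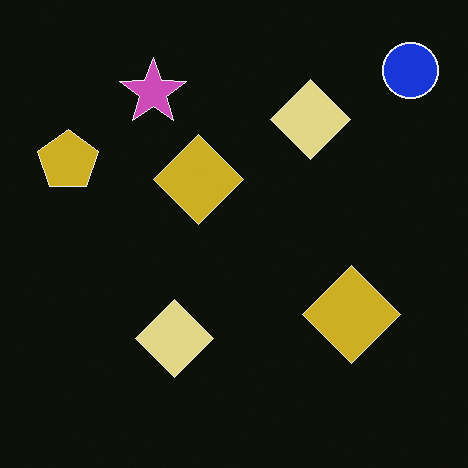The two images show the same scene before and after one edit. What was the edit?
It was color-inverted (negative).

The light background has become dark and every shape's color is its complement — a photographic negative.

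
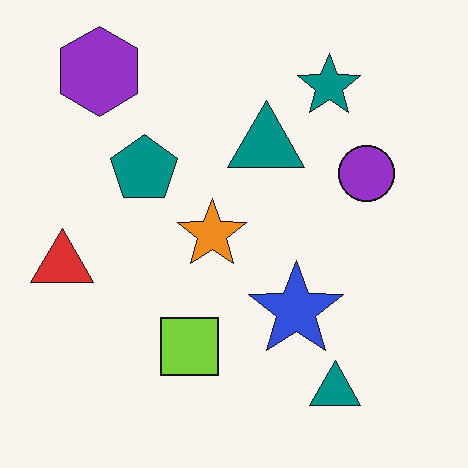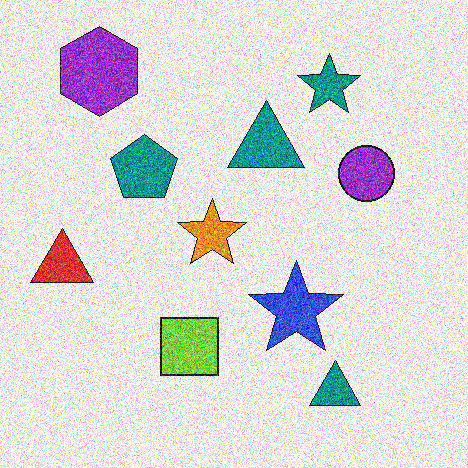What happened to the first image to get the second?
The transformation is: degraded with a thick layer of grain.

Random speckle covers the whole image, including the flat background.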